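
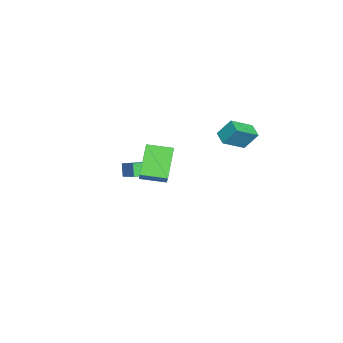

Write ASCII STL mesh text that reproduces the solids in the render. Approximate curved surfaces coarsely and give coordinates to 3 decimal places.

solid 
facet normal -0.700 -0.534 -0.473
outer loop
vertex -3.342 -4.237 -3.253
vertex -4.226 -2.906 -3.448
vertex -2.904 -4.069 -4.091
endloop
endfacet
facet normal 0.549 -0.827 0.121
outer loop
vertex -1.574 -3.054 -3.192
vertex -3.342 -4.237 -3.253
vertex -2.904 -4.069 -4.091
endloop
endfacet
facet normal -0.700 -0.534 -0.473
outer loop
vertex -2.904 -4.069 -4.091
vertex -4.226 -2.906 -3.448
vertex -3.788 -2.738 -4.286
endloop
endfacet
facet normal 0.456 0.175 -0.873
outer loop
vertex -3.788 -2.738 -4.286
vertex -1.574 -3.054 -3.192
vertex -2.904 -4.069 -4.091
endloop
endfacet
facet normal -0.456 -0.175 0.873
outer loop
vertex -3.342 -4.237 -3.253
vertex -2.896 -1.891 -2.549
vertex -4.226 -2.906 -3.448
endloop
endfacet
facet normal 0.549 -0.827 0.121
outer loop
vertex -2.012 -3.222 -2.354
vertex -3.342 -4.237 -3.253
vertex -1.574 -3.054 -3.192
endloop
endfacet
facet normal -0.456 -0.175 0.873
outer loop
vertex -2.012 -3.222 -2.354
vertex -2.896 -1.891 -2.549
vertex -3.342 -4.237 -3.253
endloop
endfacet
facet normal -0.549 0.827 -0.121
outer loop
vertex -4.226 -2.906 -3.448
vertex -2.896 -1.891 -2.549
vertex -3.788 -2.738 -4.286
endloop
endfacet
facet normal 0.456 0.175 -0.873
outer loop
vertex -2.458 -1.723 -3.387
vertex -1.574 -3.054 -3.192
vertex -3.788 -2.738 -4.286
endloop
endfacet
facet normal -0.549 0.827 -0.121
outer loop
vertex -3.788 -2.738 -4.286
vertex -2.896 -1.891 -2.549
vertex -2.458 -1.723 -3.387
endloop
endfacet
facet normal 0.700 0.534 0.473
outer loop
vertex -2.458 -1.723 -3.387
vertex -2.012 -3.222 -2.354
vertex -1.574 -3.054 -3.192
endloop
endfacet
facet normal 0.700 0.534 0.473
outer loop
vertex -2.896 -1.891 -2.549
vertex -2.012 -3.222 -2.354
vertex -2.458 -1.723 -3.387
endloop
endfacet
facet normal -0.794 -0.513 0.326
outer loop
vertex -2.082 2.454 1.859
vertex -3.088 3.498 1.051
vertex -2.022 1.665 0.766
endloop
endfacet
facet normal 0.606 -0.629 0.487
outer loop
vertex -1.252 2.162 0.449
vertex -2.082 2.454 1.859
vertex -2.022 1.665 0.766
endloop
endfacet
facet normal -0.794 -0.513 0.327
outer loop
vertex -2.022 1.665 0.766
vertex -3.088 3.498 1.051
vertex -3.029 2.709 -0.042
endloop
endfacet
facet normal 0.044 -0.585 -0.810
outer loop
vertex -3.029 2.709 -0.042
vertex -1.252 2.162 0.449
vertex -2.022 1.665 0.766
endloop
endfacet
facet normal -0.044 0.585 0.810
outer loop
vertex -2.082 2.454 1.859
vertex -2.318 3.995 0.734
vertex -3.088 3.498 1.051
endloop
endfacet
facet normal 0.606 -0.629 0.487
outer loop
vertex -1.311 2.951 1.542
vertex -2.082 2.454 1.859
vertex -1.252 2.162 0.449
endloop
endfacet
facet normal -0.044 0.585 0.810
outer loop
vertex -1.311 2.951 1.542
vertex -2.318 3.995 0.734
vertex -2.082 2.454 1.859
endloop
endfacet
facet normal -0.606 0.629 -0.487
outer loop
vertex -3.088 3.498 1.051
vertex -2.318 3.995 0.734
vertex -3.029 2.709 -0.042
endloop
endfacet
facet normal 0.044 -0.585 -0.810
outer loop
vertex -2.258 3.206 -0.359
vertex -1.252 2.162 0.449
vertex -3.029 2.709 -0.042
endloop
endfacet
facet normal -0.606 0.629 -0.487
outer loop
vertex -3.029 2.709 -0.042
vertex -2.318 3.995 0.734
vertex -2.258 3.206 -0.359
endloop
endfacet
facet normal 0.794 0.512 -0.327
outer loop
vertex -2.258 3.206 -0.359
vertex -1.311 2.951 1.542
vertex -1.252 2.162 0.449
endloop
endfacet
facet normal 0.794 0.513 -0.327
outer loop
vertex -2.318 3.995 0.734
vertex -1.311 2.951 1.542
vertex -2.258 3.206 -0.359
endloop
endfacet
facet normal -0.702 -0.006 0.712
outer loop
vertex 3.603 -1.023 2.652
vertex 3.364 0.441 2.429
vertex 2.735 -1.295 1.794
endloop
endfacet
facet normal 0.159 -0.976 0.148
outer loop
vertex 4.216 -1.281 0.291
vertex 3.603 -1.023 2.652
vertex 2.735 -1.295 1.794
endloop
endfacet
facet normal -0.702 -0.006 0.713
outer loop
vertex 2.735 -1.295 1.794
vertex 3.364 0.441 2.429
vertex 2.496 0.169 1.572
endloop
endfacet
facet normal -0.694 -0.217 -0.686
outer loop
vertex 2.496 0.169 1.572
vertex 4.216 -1.281 0.291
vertex 2.735 -1.295 1.794
endloop
endfacet
facet normal 0.694 0.218 0.686
outer loop
vertex 3.603 -1.023 2.652
vertex 4.845 0.455 0.926
vertex 3.364 0.441 2.429
endloop
endfacet
facet normal 0.160 -0.976 0.148
outer loop
vertex 5.084 -1.009 1.148
vertex 3.603 -1.023 2.652
vertex 4.216 -1.281 0.291
endloop
endfacet
facet normal 0.694 0.217 0.686
outer loop
vertex 5.084 -1.009 1.148
vertex 4.845 0.455 0.926
vertex 3.603 -1.023 2.652
endloop
endfacet
facet normal -0.160 0.976 -0.148
outer loop
vertex 3.364 0.441 2.429
vertex 4.845 0.455 0.926
vertex 2.496 0.169 1.572
endloop
endfacet
facet normal -0.694 -0.218 -0.686
outer loop
vertex 3.977 0.183 0.068
vertex 4.216 -1.281 0.291
vertex 2.496 0.169 1.572
endloop
endfacet
facet normal -0.160 0.976 -0.148
outer loop
vertex 2.496 0.169 1.572
vertex 4.845 0.455 0.926
vertex 3.977 0.183 0.068
endloop
endfacet
facet normal 0.702 0.006 -0.713
outer loop
vertex 3.977 0.183 0.068
vertex 5.084 -1.009 1.148
vertex 4.216 -1.281 0.291
endloop
endfacet
facet normal 0.702 0.007 -0.712
outer loop
vertex 4.845 0.455 0.926
vertex 5.084 -1.009 1.148
vertex 3.977 0.183 0.068
endloop
endfacet

endsolid


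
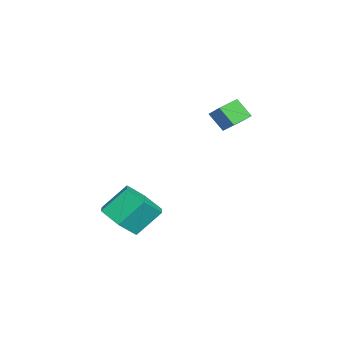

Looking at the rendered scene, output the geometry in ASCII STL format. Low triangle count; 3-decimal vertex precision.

solid 
facet normal 0.257 -0.638 -0.726
outer loop
vertex 2.52 -2.311 -3.936
vertex 1.928 -3.092 -3.459
vertex 1.47 -2.435 -4.199
endloop
endfacet
facet normal 0.071 0.761 -0.644
outer loop
vertex 2.52 -2.311 -3.936
vertex 1.47 -2.435 -4.199
vertex 2.124 -1.328 -2.818
endloop
endfacet
facet normal 0.071 0.761 -0.644
outer loop
vertex 2.124 -1.328 -2.818
vertex 1.47 -2.435 -4.199
vertex 1.074 -1.452 -3.081
endloop
endfacet
facet normal -0.257 0.639 0.725
outer loop
vertex 2.124 -1.328 -2.818
vertex 1.074 -1.452 -3.081
vertex 1.532 -2.108 -2.341
endloop
endfacet
facet normal 0.256 -0.639 -0.726
outer loop
vertex 1.47 -2.435 -4.199
vertex 1.928 -3.092 -3.459
vertex 0.878 -3.216 -3.721
endloop
endfacet
facet normal -0.800 0.281 -0.531
outer loop
vertex 1.47 -2.435 -4.199
vertex 0.878 -3.216 -3.721
vertex 1.074 -1.452 -3.081
endloop
endfacet
facet normal -0.799 0.282 -0.532
outer loop
vertex 1.074 -1.452 -3.081
vertex 0.878 -3.216 -3.721
vertex 0.481 -2.233 -2.604
endloop
endfacet
facet normal -0.257 0.638 0.725
outer loop
vertex 1.074 -1.452 -3.081
vertex 0.481 -2.233 -2.604
vertex 1.532 -2.108 -2.341
endloop
endfacet
facet normal 0.256 -0.638 -0.726
outer loop
vertex 0.878 -3.216 -3.721
vertex 1.928 -3.092 -3.459
vertex 1.336 -3.872 -2.982
endloop
endfacet
facet normal -0.870 -0.480 0.113
outer loop
vertex 0.878 -3.216 -3.721
vertex 1.336 -3.872 -2.982
vertex 0.481 -2.233 -2.604
endloop
endfacet
facet normal -0.870 -0.480 0.114
outer loop
vertex 0.481 -2.233 -2.604
vertex 1.336 -3.872 -2.982
vertex 0.94 -2.889 -1.864
endloop
endfacet
facet normal -0.257 0.638 0.725
outer loop
vertex 0.481 -2.233 -2.604
vertex 0.94 -2.889 -1.864
vertex 1.532 -2.108 -2.341
endloop
endfacet
facet normal 0.257 -0.639 -0.725
outer loop
vertex 1.336 -3.872 -2.982
vertex 1.928 -3.092 -3.459
vertex 2.386 -3.748 -2.719
endloop
endfacet
facet normal -0.071 -0.761 0.644
outer loop
vertex 1.336 -3.872 -2.982
vertex 2.386 -3.748 -2.719
vertex 0.94 -2.889 -1.864
endloop
endfacet
facet normal -0.071 -0.761 0.644
outer loop
vertex 0.94 -2.889 -1.864
vertex 2.386 -3.748 -2.719
vertex 1.99 -2.765 -1.601
endloop
endfacet
facet normal -0.257 0.638 0.726
outer loop
vertex 0.94 -2.889 -1.864
vertex 1.99 -2.765 -1.601
vertex 1.532 -2.108 -2.341
endloop
endfacet
facet normal 0.257 -0.638 -0.725
outer loop
vertex 2.386 -3.748 -2.719
vertex 1.928 -3.092 -3.459
vertex 2.979 -2.967 -3.196
endloop
endfacet
facet normal 0.799 -0.282 0.531
outer loop
vertex 2.386 -3.748 -2.719
vertex 2.979 -2.967 -3.196
vertex 1.99 -2.765 -1.601
endloop
endfacet
facet normal 0.799 -0.281 0.531
outer loop
vertex 1.99 -2.765 -1.601
vertex 2.979 -2.967 -3.196
vertex 2.582 -1.984 -2.079
endloop
endfacet
facet normal -0.256 0.639 0.726
outer loop
vertex 1.99 -2.765 -1.601
vertex 2.582 -1.984 -2.079
vertex 1.532 -2.108 -2.341
endloop
endfacet
facet normal 0.257 -0.638 -0.725
outer loop
vertex 2.979 -2.967 -3.196
vertex 1.928 -3.092 -3.459
vertex 2.52 -2.311 -3.936
endloop
endfacet
facet normal 0.870 0.480 -0.114
outer loop
vertex 2.979 -2.967 -3.196
vertex 2.52 -2.311 -3.936
vertex 2.582 -1.984 -2.079
endloop
endfacet
facet normal 0.870 0.480 -0.114
outer loop
vertex 2.582 -1.984 -2.079
vertex 2.52 -2.311 -3.936
vertex 2.124 -1.328 -2.818
endloop
endfacet
facet normal -0.256 0.638 0.726
outer loop
vertex 2.582 -1.984 -2.079
vertex 2.124 -1.328 -2.818
vertex 1.532 -2.108 -2.341
endloop
endfacet
facet normal -0.720 -0.414 -0.557
outer loop
vertex -0.851 0.273 1.622
vertex -1.467 0.948 1.916
vertex -0.571 0.887 0.804
endloop
endfacet
facet normal 0.642 -0.702 -0.307
outer loop
vertex 0.307 1.392 1.484
vertex -0.851 0.273 1.622
vertex -0.571 0.887 0.804
endloop
endfacet
facet normal -0.720 -0.414 -0.557
outer loop
vertex -0.571 0.887 0.804
vertex -1.467 0.948 1.916
vertex -1.187 1.561 1.099
endloop
endfacet
facet normal 0.264 0.579 -0.771
outer loop
vertex -1.187 1.561 1.099
vertex 0.307 1.392 1.484
vertex -0.571 0.887 0.804
endloop
endfacet
facet normal -0.265 -0.578 0.772
outer loop
vertex -0.851 0.273 1.622
vertex -0.589 1.453 2.596
vertex -1.467 0.948 1.916
endloop
endfacet
facet normal 0.642 -0.702 -0.307
outer loop
vertex 0.027 0.779 2.301
vertex -0.851 0.273 1.622
vertex 0.307 1.392 1.484
endloop
endfacet
facet normal -0.263 -0.579 0.772
outer loop
vertex 0.027 0.779 2.301
vertex -0.589 1.453 2.596
vertex -0.851 0.273 1.622
endloop
endfacet
facet normal -0.642 0.703 0.307
outer loop
vertex -1.467 0.948 1.916
vertex -0.589 1.453 2.596
vertex -1.187 1.561 1.099
endloop
endfacet
facet normal 0.264 0.578 -0.772
outer loop
vertex -0.309 2.067 1.778
vertex 0.307 1.392 1.484
vertex -1.187 1.561 1.099
endloop
endfacet
facet normal -0.642 0.702 0.307
outer loop
vertex -1.187 1.561 1.099
vertex -0.589 1.453 2.596
vertex -0.309 2.067 1.778
endloop
endfacet
facet normal 0.720 0.414 0.557
outer loop
vertex -0.309 2.067 1.778
vertex 0.027 0.779 2.301
vertex 0.307 1.392 1.484
endloop
endfacet
facet normal 0.720 0.414 0.557
outer loop
vertex -0.589 1.453 2.596
vertex 0.027 0.779 2.301
vertex -0.309 2.067 1.778
endloop
endfacet

endsolid


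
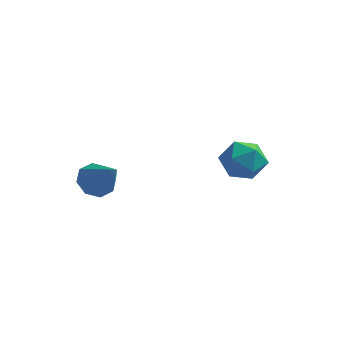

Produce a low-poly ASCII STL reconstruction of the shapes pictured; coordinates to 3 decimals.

solid 
facet normal -0.589 0.420 -0.690
outer loop
vertex -3.17 -0.895 -2.154
vertex -3.826 -1.531 -1.981
vertex -3.621 -0.689 -1.644
endloop
endfacet
facet normal 0.687 0.636 0.351
outer loop
vertex -3.17 -0.895 -2.154
vertex -3.621 -0.689 -1.644
vertex -2.594 -2.409 -0.539
endloop
endfacet
facet normal -0.589 0.420 -0.690
outer loop
vertex -3.621 -0.689 -1.644
vertex -3.826 -1.531 -1.981
vertex -4.192 -0.976 -1.331
endloop
endfacet
facet normal 0.138 0.592 0.794
outer loop
vertex -3.621 -0.689 -1.644
vertex -4.192 -0.976 -1.331
vertex -2.594 -2.409 -0.539
endloop
endfacet
facet normal -0.589 0.420 -0.690
outer loop
vertex -4.192 -0.976 -1.331
vertex -3.826 -1.531 -1.981
vertex -4.549 -1.589 -1.399
endloop
endfacet
facet normal -0.362 0.108 0.926
outer loop
vertex -4.192 -0.976 -1.331
vertex -4.549 -1.589 -1.399
vertex -2.594 -2.409 -0.539
endloop
endfacet
facet normal -0.589 0.420 -0.690
outer loop
vertex -4.549 -1.589 -1.399
vertex -3.826 -1.531 -1.981
vertex -4.482 -2.167 -1.808
endloop
endfacet
facet normal -0.518 -0.533 0.669
outer loop
vertex -4.549 -1.589 -1.399
vertex -4.482 -2.167 -1.808
vertex -2.594 -2.409 -0.539
endloop
endfacet
facet normal -0.589 0.420 -0.690
outer loop
vertex -4.482 -2.167 -1.808
vertex -3.826 -1.531 -1.981
vertex -4.031 -2.373 -2.319
endloop
endfacet
facet normal -0.239 -0.955 0.174
outer loop
vertex -4.482 -2.167 -1.808
vertex -4.031 -2.373 -2.319
vertex -2.594 -2.409 -0.539
endloop
endfacet
facet normal -0.589 0.420 -0.690
outer loop
vertex -4.031 -2.373 -2.319
vertex -3.826 -1.531 -1.981
vertex -3.459 -2.086 -2.632
endloop
endfacet
facet normal 0.310 -0.912 -0.269
outer loop
vertex -4.031 -2.373 -2.319
vertex -3.459 -2.086 -2.632
vertex -2.594 -2.409 -0.539
endloop
endfacet
facet normal -0.589 0.420 -0.690
outer loop
vertex -3.459 -2.086 -2.632
vertex -3.826 -1.531 -1.981
vertex -3.103 -1.473 -2.563
endloop
endfacet
facet normal 0.811 -0.426 -0.401
outer loop
vertex -3.459 -2.086 -2.632
vertex -3.103 -1.473 -2.563
vertex -2.594 -2.409 -0.539
endloop
endfacet
facet normal -0.589 0.420 -0.690
outer loop
vertex -3.103 -1.473 -2.563
vertex -3.826 -1.531 -1.981
vertex -3.17 -0.895 -2.154
endloop
endfacet
facet normal 0.966 0.214 -0.144
outer loop
vertex -3.103 -1.473 -2.563
vertex -3.17 -0.895 -2.154
vertex -2.594 -2.409 -0.539
endloop
endfacet
facet normal -0.840 0.328 0.432
outer loop
vertex 0.469 4.839 -3.088
vertex 0.043 3.73 -3.075
vertex 0.675 4.135 -2.154
endloop
endfacet
facet normal -0.283 0.735 0.616
outer loop
vertex 0.469 4.839 -3.088
vertex 0.675 4.135 -2.154
vertex 1.543 4.826 -2.579
endloop
endfacet
facet normal 0.003 1.000 0.018
outer loop
vertex 0.469 4.839 -3.088
vertex 1.543 4.826 -2.579
vertex 1.447 4.848 -3.763
endloop
endfacet
facet normal -0.376 0.757 -0.535
outer loop
vertex 0.469 4.839 -3.088
vertex 1.447 4.848 -3.763
vertex 0.52 4.171 -4.069
endloop
endfacet
facet normal -0.897 0.341 -0.279
outer loop
vertex 0.469 4.839 -3.088
vertex 0.52 4.171 -4.069
vertex 0.043 3.73 -3.075
endloop
endfacet
facet normal 0.203 0.315 0.927
outer loop
vertex 1.543 4.826 -2.579
vertex 0.675 4.135 -2.154
vertex 1.78 3.709 -2.251
endloop
endfacet
facet normal -0.698 -0.343 0.629
outer loop
vertex 0.675 4.135 -2.154
vertex 0.043 3.73 -3.075
vertex 0.853 3.032 -2.557
endloop
endfacet
facet normal -0.790 -0.321 -0.522
outer loop
vertex 0.043 3.73 -3.075
vertex 0.52 4.171 -4.069
vertex 0.757 3.054 -3.741
endloop
endfacet
facet normal 0.053 0.350 -0.935
outer loop
vertex 0.52 4.171 -4.069
vertex 1.447 4.848 -3.763
vertex 1.625 3.745 -4.166
endloop
endfacet
facet normal 0.667 0.744 -0.040
outer loop
vertex 1.447 4.848 -3.763
vertex 1.543 4.826 -2.579
vertex 2.257 4.15 -3.245
endloop
endfacet
facet normal 0.376 -0.757 0.535
outer loop
vertex 1.831 3.041 -3.232
vertex 1.78 3.709 -2.251
vertex 0.853 3.032 -2.557
endloop
endfacet
facet normal -0.003 -1.000 -0.018
outer loop
vertex 1.831 3.041 -3.232
vertex 0.853 3.032 -2.557
vertex 0.757 3.054 -3.741
endloop
endfacet
facet normal 0.283 -0.735 -0.616
outer loop
vertex 1.831 3.041 -3.232
vertex 0.757 3.054 -3.741
vertex 1.625 3.745 -4.166
endloop
endfacet
facet normal 0.840 -0.328 -0.432
outer loop
vertex 1.831 3.041 -3.232
vertex 1.625 3.745 -4.166
vertex 2.257 4.15 -3.245
endloop
endfacet
facet normal 0.897 -0.341 0.279
outer loop
vertex 1.831 3.041 -3.232
vertex 2.257 4.15 -3.245
vertex 1.78 3.709 -2.251
endloop
endfacet
facet normal -0.053 -0.350 0.935
outer loop
vertex 0.853 3.032 -2.557
vertex 1.78 3.709 -2.251
vertex 0.675 4.135 -2.154
endloop
endfacet
facet normal -0.667 -0.744 0.040
outer loop
vertex 0.757 3.054 -3.741
vertex 0.853 3.032 -2.557
vertex 0.043 3.73 -3.075
endloop
endfacet
facet normal -0.203 -0.315 -0.927
outer loop
vertex 1.625 3.745 -4.166
vertex 0.757 3.054 -3.741
vertex 0.52 4.171 -4.069
endloop
endfacet
facet normal 0.698 0.343 -0.629
outer loop
vertex 2.257 4.15 -3.245
vertex 1.625 3.745 -4.166
vertex 1.447 4.848 -3.763
endloop
endfacet
facet normal 0.790 0.321 0.522
outer loop
vertex 1.78 3.709 -2.251
vertex 2.257 4.15 -3.245
vertex 1.543 4.826 -2.579
endloop
endfacet

endsolid


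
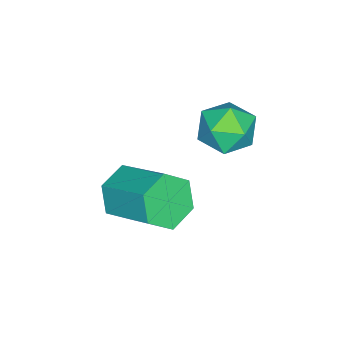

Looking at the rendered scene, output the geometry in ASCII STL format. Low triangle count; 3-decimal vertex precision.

solid 
facet normal -0.300 -0.825 -0.478
outer loop
vertex 2.676 -4.373 -1.112
vertex 2.265 -4.708 -0.275
vertex 1.734 -4.153 -0.9
endloop
endfacet
facet normal -0.070 0.519 -0.852
outer loop
vertex 2.676 -4.373 -1.112
vertex 1.734 -4.153 -0.9
vertex 3.285 -2.697 -0.141
endloop
endfacet
facet normal -0.070 0.519 -0.852
outer loop
vertex 3.285 -2.697 -0.141
vertex 1.734 -4.153 -0.9
vertex 2.343 -2.477 0.071
endloop
endfacet
facet normal 0.300 0.825 0.478
outer loop
vertex 3.285 -2.697 -0.141
vertex 2.343 -2.477 0.071
vertex 2.875 -3.032 0.695
endloop
endfacet
facet normal -0.301 -0.826 -0.478
outer loop
vertex 1.734 -4.153 -0.9
vertex 2.265 -4.708 -0.275
vertex 1.324 -4.488 -0.063
endloop
endfacet
facet normal -0.859 0.451 -0.240
outer loop
vertex 1.734 -4.153 -0.9
vertex 1.324 -4.488 -0.063
vertex 2.343 -2.477 0.071
endloop
endfacet
facet normal -0.859 0.451 -0.240
outer loop
vertex 2.343 -2.477 0.071
vertex 1.324 -4.488 -0.063
vertex 1.933 -2.813 0.907
endloop
endfacet
facet normal 0.300 0.825 0.479
outer loop
vertex 2.343 -2.477 0.071
vertex 1.933 -2.813 0.907
vertex 2.875 -3.032 0.695
endloop
endfacet
facet normal -0.301 -0.825 -0.478
outer loop
vertex 1.324 -4.488 -0.063
vertex 2.265 -4.708 -0.275
vertex 1.855 -5.043 0.561
endloop
endfacet
facet normal -0.789 -0.067 0.611
outer loop
vertex 1.324 -4.488 -0.063
vertex 1.855 -5.043 0.561
vertex 1.933 -2.813 0.907
endloop
endfacet
facet normal -0.789 -0.067 0.611
outer loop
vertex 1.933 -2.813 0.907
vertex 1.855 -5.043 0.561
vertex 2.464 -3.367 1.532
endloop
endfacet
facet normal 0.300 0.826 0.478
outer loop
vertex 1.933 -2.813 0.907
vertex 2.464 -3.367 1.532
vertex 2.875 -3.032 0.695
endloop
endfacet
facet normal -0.300 -0.825 -0.478
outer loop
vertex 1.855 -5.043 0.561
vertex 2.265 -4.708 -0.275
vertex 2.797 -5.263 0.349
endloop
endfacet
facet normal 0.070 -0.519 0.852
outer loop
vertex 1.855 -5.043 0.561
vertex 2.797 -5.263 0.349
vertex 2.464 -3.367 1.532
endloop
endfacet
facet normal 0.070 -0.519 0.852
outer loop
vertex 2.464 -3.367 1.532
vertex 2.797 -5.263 0.349
vertex 3.406 -3.587 1.32
endloop
endfacet
facet normal 0.300 0.825 0.478
outer loop
vertex 2.464 -3.367 1.532
vertex 3.406 -3.587 1.32
vertex 2.875 -3.032 0.695
endloop
endfacet
facet normal -0.300 -0.825 -0.479
outer loop
vertex 2.797 -5.263 0.349
vertex 2.265 -4.708 -0.275
vertex 3.207 -4.927 -0.487
endloop
endfacet
facet normal 0.859 -0.451 0.240
outer loop
vertex 2.797 -5.263 0.349
vertex 3.207 -4.927 -0.487
vertex 3.406 -3.587 1.32
endloop
endfacet
facet normal 0.859 -0.452 0.240
outer loop
vertex 3.406 -3.587 1.32
vertex 3.207 -4.927 -0.487
vertex 3.816 -3.252 0.483
endloop
endfacet
facet normal 0.301 0.826 0.478
outer loop
vertex 3.406 -3.587 1.32
vertex 3.816 -3.252 0.483
vertex 2.875 -3.032 0.695
endloop
endfacet
facet normal -0.300 -0.826 -0.478
outer loop
vertex 3.207 -4.927 -0.487
vertex 2.265 -4.708 -0.275
vertex 2.676 -4.373 -1.112
endloop
endfacet
facet normal 0.789 0.067 -0.611
outer loop
vertex 3.207 -4.927 -0.487
vertex 2.676 -4.373 -1.112
vertex 3.816 -3.252 0.483
endloop
endfacet
facet normal 0.789 0.067 -0.611
outer loop
vertex 3.816 -3.252 0.483
vertex 2.676 -4.373 -1.112
vertex 3.285 -2.697 -0.141
endloop
endfacet
facet normal 0.301 0.825 0.478
outer loop
vertex 3.816 -3.252 0.483
vertex 3.285 -2.697 -0.141
vertex 2.875 -3.032 0.695
endloop
endfacet
facet normal -0.111 0.662 0.742
outer loop
vertex -0.919 -1.914 1.77
vertex -0.421 -2.54 2.403
vertex 0.094 -1.846 1.861
endloop
endfacet
facet normal -0.076 0.991 0.109
outer loop
vertex -0.919 -1.914 1.77
vertex 0.094 -1.846 1.861
vertex -0.341 -1.778 0.941
endloop
endfacet
facet normal -0.604 0.738 -0.300
outer loop
vertex -0.919 -1.914 1.77
vertex -0.341 -1.778 0.941
vertex -1.125 -2.43 0.915
endloop
endfacet
facet normal -0.964 0.254 0.079
outer loop
vertex -0.919 -1.914 1.77
vertex -1.125 -2.43 0.915
vertex -1.175 -2.9 1.818
endloop
endfacet
facet normal -0.659 0.206 0.723
outer loop
vertex -0.919 -1.914 1.77
vertex -1.175 -2.9 1.818
vertex -0.421 -2.54 2.403
endloop
endfacet
facet normal 0.544 0.815 -0.197
outer loop
vertex -0.341 -1.778 0.941
vertex 0.094 -1.846 1.861
vertex 0.515 -2.32 1.062
endloop
endfacet
facet normal 0.488 0.283 0.826
outer loop
vertex 0.094 -1.846 1.861
vertex -0.421 -2.54 2.403
vertex 0.465 -2.79 1.965
endloop
endfacet
facet normal -0.400 -0.455 0.796
outer loop
vertex -0.421 -2.54 2.403
vertex -1.175 -2.9 1.818
vertex -0.319 -3.442 1.939
endloop
endfacet
facet normal -0.893 -0.378 -0.246
outer loop
vertex -1.175 -2.9 1.818
vertex -1.125 -2.43 0.915
vertex -0.754 -3.374 1.019
endloop
endfacet
facet normal -0.310 0.407 -0.859
outer loop
vertex -1.125 -2.43 0.915
vertex -0.341 -1.778 0.941
vertex -0.239 -2.68 0.477
endloop
endfacet
facet normal 0.964 -0.254 -0.079
outer loop
vertex 0.259 -3.306 1.11
vertex 0.515 -2.32 1.062
vertex 0.465 -2.79 1.965
endloop
endfacet
facet normal 0.604 -0.738 0.300
outer loop
vertex 0.259 -3.306 1.11
vertex 0.465 -2.79 1.965
vertex -0.319 -3.442 1.939
endloop
endfacet
facet normal 0.076 -0.991 -0.109
outer loop
vertex 0.259 -3.306 1.11
vertex -0.319 -3.442 1.939
vertex -0.754 -3.374 1.019
endloop
endfacet
facet normal 0.111 -0.662 -0.742
outer loop
vertex 0.259 -3.306 1.11
vertex -0.754 -3.374 1.019
vertex -0.239 -2.68 0.477
endloop
endfacet
facet normal 0.659 -0.206 -0.723
outer loop
vertex 0.259 -3.306 1.11
vertex -0.239 -2.68 0.477
vertex 0.515 -2.32 1.062
endloop
endfacet
facet normal 0.893 0.378 0.246
outer loop
vertex 0.465 -2.79 1.965
vertex 0.515 -2.32 1.062
vertex 0.094 -1.846 1.861
endloop
endfacet
facet normal 0.310 -0.407 0.859
outer loop
vertex -0.319 -3.442 1.939
vertex 0.465 -2.79 1.965
vertex -0.421 -2.54 2.403
endloop
endfacet
facet normal -0.544 -0.815 0.197
outer loop
vertex -0.754 -3.374 1.019
vertex -0.319 -3.442 1.939
vertex -1.175 -2.9 1.818
endloop
endfacet
facet normal -0.488 -0.283 -0.826
outer loop
vertex -0.239 -2.68 0.477
vertex -0.754 -3.374 1.019
vertex -1.125 -2.43 0.915
endloop
endfacet
facet normal 0.400 0.455 -0.796
outer loop
vertex 0.515 -2.32 1.062
vertex -0.239 -2.68 0.477
vertex -0.341 -1.778 0.941
endloop
endfacet

endsolid


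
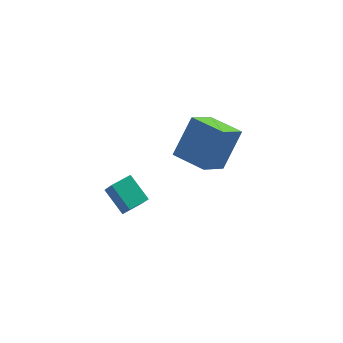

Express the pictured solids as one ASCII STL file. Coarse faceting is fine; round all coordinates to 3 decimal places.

solid 
facet normal -0.462 -0.429 -0.776
outer loop
vertex 0.891 2.133 1.518
vertex -0.269 3.349 1.536
vertex 1.949 3.161 0.319
endloop
endfacet
facet normal 0.690 -0.723 -0.011
outer loop
vertex 2.929 4.071 1.964
vertex 0.891 2.133 1.518
vertex 1.949 3.161 0.319
endloop
endfacet
facet normal -0.462 -0.430 -0.776
outer loop
vertex 1.949 3.161 0.319
vertex -0.269 3.349 1.536
vertex 0.789 4.376 0.337
endloop
endfacet
facet normal 0.557 0.541 -0.631
outer loop
vertex 0.789 4.376 0.337
vertex 2.929 4.071 1.964
vertex 1.949 3.161 0.319
endloop
endfacet
facet normal -0.557 -0.541 0.631
outer loop
vertex 0.891 2.133 1.518
vertex 0.711 4.259 3.181
vertex -0.269 3.349 1.536
endloop
endfacet
facet normal 0.690 -0.723 -0.011
outer loop
vertex 1.871 3.044 3.163
vertex 0.891 2.133 1.518
vertex 2.929 4.071 1.964
endloop
endfacet
facet normal -0.556 -0.541 0.631
outer loop
vertex 1.871 3.044 3.163
vertex 0.711 4.259 3.181
vertex 0.891 2.133 1.518
endloop
endfacet
facet normal -0.690 0.724 0.011
outer loop
vertex -0.269 3.349 1.536
vertex 0.711 4.259 3.181
vertex 0.789 4.376 0.337
endloop
endfacet
facet normal 0.557 0.540 -0.631
outer loop
vertex 1.769 5.287 1.982
vertex 2.929 4.071 1.964
vertex 0.789 4.376 0.337
endloop
endfacet
facet normal -0.690 0.723 0.011
outer loop
vertex 0.789 4.376 0.337
vertex 0.711 4.259 3.181
vertex 1.769 5.287 1.982
endloop
endfacet
facet normal 0.462 0.429 0.776
outer loop
vertex 1.769 5.287 1.982
vertex 1.871 3.044 3.163
vertex 2.929 4.071 1.964
endloop
endfacet
facet normal 0.462 0.430 0.776
outer loop
vertex 0.711 4.259 3.181
vertex 1.871 3.044 3.163
vertex 1.769 5.287 1.982
endloop
endfacet
facet normal -0.867 -0.497 -0.049
outer loop
vertex -2.856 -1.869 3.65
vertex -3.458 -0.892 4.398
vertex -3.092 -1.375 2.814
endloop
endfacet
facet normal 0.440 -0.713 -0.546
outer loop
vertex -2.242 -0.888 2.862
vertex -2.856 -1.869 3.65
vertex -3.092 -1.375 2.814
endloop
endfacet
facet normal -0.867 -0.496 -0.049
outer loop
vertex -3.092 -1.375 2.814
vertex -3.458 -0.892 4.398
vertex -3.694 -0.397 3.562
endloop
endfacet
facet normal -0.236 0.494 -0.837
outer loop
vertex -3.694 -0.397 3.562
vertex -2.242 -0.888 2.862
vertex -3.092 -1.375 2.814
endloop
endfacet
facet normal 0.236 -0.495 0.836
outer loop
vertex -2.856 -1.869 3.65
vertex -2.608 -0.405 4.446
vertex -3.458 -0.892 4.398
endloop
endfacet
facet normal 0.439 -0.713 -0.546
outer loop
vertex -2.006 -1.383 3.698
vertex -2.856 -1.869 3.65
vertex -2.242 -0.888 2.862
endloop
endfacet
facet normal 0.236 -0.495 0.836
outer loop
vertex -2.006 -1.383 3.698
vertex -2.608 -0.405 4.446
vertex -2.856 -1.869 3.65
endloop
endfacet
facet normal -0.439 0.713 0.546
outer loop
vertex -3.458 -0.892 4.398
vertex -2.608 -0.405 4.446
vertex -3.694 -0.397 3.562
endloop
endfacet
facet normal -0.236 0.495 -0.836
outer loop
vertex -2.844 0.089 3.61
vertex -2.242 -0.888 2.862
vertex -3.694 -0.397 3.562
endloop
endfacet
facet normal -0.439 0.714 0.546
outer loop
vertex -3.694 -0.397 3.562
vertex -2.608 -0.405 4.446
vertex -2.844 0.089 3.61
endloop
endfacet
facet normal 0.867 0.496 0.049
outer loop
vertex -2.844 0.089 3.61
vertex -2.006 -1.383 3.698
vertex -2.242 -0.888 2.862
endloop
endfacet
facet normal 0.867 0.496 0.049
outer loop
vertex -2.608 -0.405 4.446
vertex -2.006 -1.383 3.698
vertex -2.844 0.089 3.61
endloop
endfacet

endsolid


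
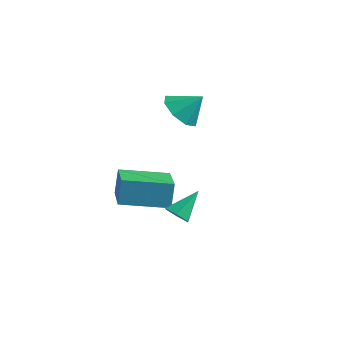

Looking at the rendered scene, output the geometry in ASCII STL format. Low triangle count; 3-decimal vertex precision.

solid 
facet normal -0.610 0.719 -0.332
outer loop
vertex -3.66 1.079 -2.543
vertex -2.152 2.239 -2.803
vertex -3.547 0.701 -3.57
endloop
endfacet
facet normal -0.785 -0.604 0.136
outer loop
vertex -2.308 -0.759 -2.897
vertex -3.66 1.079 -2.543
vertex -3.547 0.701 -3.57
endloop
endfacet
facet normal -0.610 0.719 -0.332
outer loop
vertex -3.547 0.701 -3.57
vertex -2.152 2.239 -2.803
vertex -2.039 1.861 -3.83
endloop
endfacet
facet normal 0.103 -0.343 -0.934
outer loop
vertex -2.039 1.861 -3.83
vertex -2.308 -0.759 -2.897
vertex -3.547 0.701 -3.57
endloop
endfacet
facet normal -0.103 0.343 0.934
outer loop
vertex -3.66 1.079 -2.543
vertex -0.913 0.779 -2.13
vertex -2.152 2.239 -2.803
endloop
endfacet
facet normal -0.785 -0.604 0.136
outer loop
vertex -2.421 -0.381 -1.87
vertex -3.66 1.079 -2.543
vertex -2.308 -0.759 -2.897
endloop
endfacet
facet normal -0.103 0.343 0.934
outer loop
vertex -2.421 -0.381 -1.87
vertex -0.913 0.779 -2.13
vertex -3.66 1.079 -2.543
endloop
endfacet
facet normal 0.785 0.604 -0.136
outer loop
vertex -2.152 2.239 -2.803
vertex -0.913 0.779 -2.13
vertex -2.039 1.861 -3.83
endloop
endfacet
facet normal 0.103 -0.343 -0.934
outer loop
vertex -0.8 0.401 -3.157
vertex -2.308 -0.759 -2.897
vertex -2.039 1.861 -3.83
endloop
endfacet
facet normal 0.785 0.604 -0.136
outer loop
vertex -2.039 1.861 -3.83
vertex -0.913 0.779 -2.13
vertex -0.8 0.401 -3.157
endloop
endfacet
facet normal 0.610 -0.719 0.332
outer loop
vertex -0.8 0.401 -3.157
vertex -2.421 -0.381 -1.87
vertex -2.308 -0.759 -2.897
endloop
endfacet
facet normal 0.610 -0.719 0.332
outer loop
vertex -0.913 0.779 -2.13
vertex -2.421 -0.381 -1.87
vertex -0.8 0.401 -3.157
endloop
endfacet
facet normal -0.602 -0.393 -0.695
outer loop
vertex -1.918 2.934 -0.453
vertex -2.566 3.513 -0.219
vertex -1.888 3.522 -0.811
endloop
endfacet
facet normal 0.999 -0.048 0.005
outer loop
vertex -1.918 2.934 -0.453
vertex -1.888 3.522 -0.811
vertex -1.874 3.967 0.579
endloop
endfacet
facet normal -0.601 -0.395 -0.695
outer loop
vertex -1.888 3.522 -0.811
vertex -2.566 3.513 -0.219
vertex -2.256 4.104 -0.823
endloop
endfacet
facet normal 0.834 0.523 -0.176
outer loop
vertex -1.888 3.522 -0.811
vertex -2.256 4.104 -0.823
vertex -1.874 3.967 0.579
endloop
endfacet
facet normal -0.602 -0.394 -0.695
outer loop
vertex -2.256 4.104 -0.823
vertex -2.566 3.513 -0.219
vertex -2.805 4.341 -0.482
endloop
endfacet
facet normal 0.388 0.921 -0.016
outer loop
vertex -2.256 4.104 -0.823
vertex -2.805 4.341 -0.482
vertex -1.874 3.967 0.579
endloop
endfacet
facet normal -0.602 -0.394 -0.694
outer loop
vertex -2.805 4.341 -0.482
vertex -2.566 3.513 -0.219
vertex -3.214 4.092 0.014
endloop
endfacet
facet normal -0.080 0.916 0.393
outer loop
vertex -2.805 4.341 -0.482
vertex -3.214 4.092 0.014
vertex -1.874 3.967 0.579
endloop
endfacet
facet normal -0.601 -0.393 -0.695
outer loop
vertex -3.214 4.092 0.014
vertex -2.566 3.513 -0.219
vertex -3.244 3.505 0.372
endloop
endfacet
facet normal -0.294 0.509 0.809
outer loop
vertex -3.214 4.092 0.014
vertex -3.244 3.505 0.372
vertex -1.874 3.967 0.579
endloop
endfacet
facet normal -0.601 -0.394 -0.695
outer loop
vertex -3.244 3.505 0.372
vertex -2.566 3.513 -0.219
vertex -2.876 2.923 0.384
endloop
endfacet
facet normal -0.129 -0.061 0.990
outer loop
vertex -3.244 3.505 0.372
vertex -2.876 2.923 0.384
vertex -1.874 3.967 0.579
endloop
endfacet
facet normal -0.602 -0.394 -0.695
outer loop
vertex -2.876 2.923 0.384
vertex -2.566 3.513 -0.219
vertex -2.327 2.686 0.043
endloop
endfacet
facet normal 0.317 -0.459 0.830
outer loop
vertex -2.876 2.923 0.384
vertex -2.327 2.686 0.043
vertex -1.874 3.967 0.579
endloop
endfacet
facet normal -0.603 -0.394 -0.694
outer loop
vertex -2.327 2.686 0.043
vertex -2.566 3.513 -0.219
vertex -1.918 2.934 -0.453
endloop
endfacet
facet normal 0.785 -0.454 0.421
outer loop
vertex -2.327 2.686 0.043
vertex -1.918 2.934 -0.453
vertex -1.874 3.967 0.579
endloop
endfacet
facet normal -0.192 -0.750 -0.633
outer loop
vertex 0.959 -1.091 -2.352
vertex 0.657 -1.34 -1.965
vertex 0.421 -0.986 -2.313
endloop
endfacet
facet normal 0.131 0.855 -0.502
outer loop
vertex 0.959 -1.091 -2.352
vertex 0.421 -0.986 -2.313
vertex 0.903 -0.38 -1.155
endloop
endfacet
facet normal -0.191 -0.750 -0.633
outer loop
vertex 0.421 -0.986 -2.313
vertex 0.657 -1.34 -1.965
vertex 0.119 -1.235 -1.927
endloop
endfacet
facet normal -0.696 0.714 -0.084
outer loop
vertex 0.421 -0.986 -2.313
vertex 0.119 -1.235 -1.927
vertex 0.903 -0.38 -1.155
endloop
endfacet
facet normal -0.191 -0.750 -0.633
outer loop
vertex 0.119 -1.235 -1.927
vertex 0.657 -1.34 -1.965
vertex 0.356 -1.589 -1.579
endloop
endfacet
facet normal -0.760 0.120 0.639
outer loop
vertex 0.119 -1.235 -1.927
vertex 0.356 -1.589 -1.579
vertex 0.903 -0.38 -1.155
endloop
endfacet
facet normal -0.191 -0.750 -0.633
outer loop
vertex 0.356 -1.589 -1.579
vertex 0.657 -1.34 -1.965
vertex 0.894 -1.694 -1.617
endloop
endfacet
facet normal 0.002 -0.332 0.943
outer loop
vertex 0.356 -1.589 -1.579
vertex 0.894 -1.694 -1.617
vertex 0.903 -0.38 -1.155
endloop
endfacet
facet normal -0.192 -0.750 -0.633
outer loop
vertex 0.894 -1.694 -1.617
vertex 0.657 -1.34 -1.965
vertex 1.196 -1.445 -2.004
endloop
endfacet
facet normal 0.830 -0.190 0.525
outer loop
vertex 0.894 -1.694 -1.617
vertex 1.196 -1.445 -2.004
vertex 0.903 -0.38 -1.155
endloop
endfacet
facet normal -0.192 -0.750 -0.633
outer loop
vertex 1.196 -1.445 -2.004
vertex 0.657 -1.34 -1.965
vertex 0.959 -1.091 -2.352
endloop
endfacet
facet normal 0.893 0.404 -0.198
outer loop
vertex 1.196 -1.445 -2.004
vertex 0.959 -1.091 -2.352
vertex 0.903 -0.38 -1.155
endloop
endfacet

endsolid


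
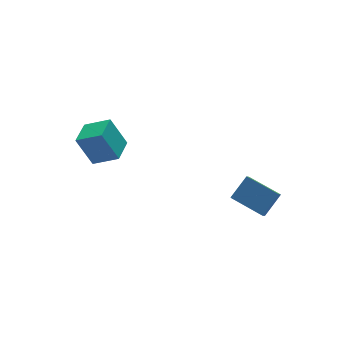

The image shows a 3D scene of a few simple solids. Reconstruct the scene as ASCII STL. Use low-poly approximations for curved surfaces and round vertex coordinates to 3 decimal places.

solid 
facet normal -0.486 0.832 0.268
outer loop
vertex 2.761 -2.041 -1.518
vertex 3.876 -1.71 -0.524
vertex 3.147 -1.632 -2.087
endloop
endfacet
facet normal -0.729 -0.216 -0.650
outer loop
vertex 4.104 -3.27 -2.616
vertex 2.761 -2.041 -1.518
vertex 3.147 -1.632 -2.087
endloop
endfacet
facet normal -0.486 0.832 0.268
outer loop
vertex 3.147 -1.632 -2.087
vertex 3.876 -1.71 -0.524
vertex 4.262 -1.301 -1.093
endloop
endfacet
facet normal 0.482 0.511 -0.711
outer loop
vertex 4.262 -1.301 -1.093
vertex 4.104 -3.27 -2.616
vertex 3.147 -1.632 -2.087
endloop
endfacet
facet normal -0.482 -0.511 0.711
outer loop
vertex 2.761 -2.041 -1.518
vertex 4.833 -3.348 -1.053
vertex 3.876 -1.71 -0.524
endloop
endfacet
facet normal -0.729 -0.216 -0.650
outer loop
vertex 3.718 -3.679 -2.047
vertex 2.761 -2.041 -1.518
vertex 4.104 -3.27 -2.616
endloop
endfacet
facet normal -0.482 -0.511 0.711
outer loop
vertex 3.718 -3.679 -2.047
vertex 4.833 -3.348 -1.053
vertex 2.761 -2.041 -1.518
endloop
endfacet
facet normal 0.729 0.216 0.650
outer loop
vertex 3.876 -1.71 -0.524
vertex 4.833 -3.348 -1.053
vertex 4.262 -1.301 -1.093
endloop
endfacet
facet normal 0.482 0.511 -0.711
outer loop
vertex 5.219 -2.939 -1.622
vertex 4.104 -3.27 -2.616
vertex 4.262 -1.301 -1.093
endloop
endfacet
facet normal 0.729 0.216 0.650
outer loop
vertex 4.262 -1.301 -1.093
vertex 4.833 -3.348 -1.053
vertex 5.219 -2.939 -1.622
endloop
endfacet
facet normal 0.486 -0.832 -0.268
outer loop
vertex 5.219 -2.939 -1.622
vertex 3.718 -3.679 -2.047
vertex 4.104 -3.27 -2.616
endloop
endfacet
facet normal 0.486 -0.832 -0.268
outer loop
vertex 4.833 -3.348 -1.053
vertex 3.718 -3.679 -2.047
vertex 5.219 -2.939 -1.622
endloop
endfacet
facet normal -0.680 -0.733 0.034
outer loop
vertex -2.088 2.913 1.716
vertex -3.147 3.86 0.957
vertex -1.46 2.252 0.015
endloop
endfacet
facet normal 0.657 -0.588 0.471
outer loop
vertex -0.413 3.38 -0.037
vertex -2.088 2.913 1.716
vertex -1.46 2.252 0.015
endloop
endfacet
facet normal -0.679 -0.733 0.034
outer loop
vertex -1.46 2.252 0.015
vertex -3.147 3.86 0.957
vertex -2.519 3.198 -0.744
endloop
endfacet
facet normal 0.325 -0.343 -0.881
outer loop
vertex -2.519 3.198 -0.744
vertex -0.413 3.38 -0.037
vertex -1.46 2.252 0.015
endloop
endfacet
facet normal -0.325 0.343 0.881
outer loop
vertex -2.088 2.913 1.716
vertex -2.1 4.988 0.905
vertex -3.147 3.86 0.957
endloop
endfacet
facet normal 0.657 -0.588 0.471
outer loop
vertex -1.041 4.042 1.664
vertex -2.088 2.913 1.716
vertex -0.413 3.38 -0.037
endloop
endfacet
facet normal -0.326 0.343 0.881
outer loop
vertex -1.041 4.042 1.664
vertex -2.1 4.988 0.905
vertex -2.088 2.913 1.716
endloop
endfacet
facet normal -0.657 0.588 -0.471
outer loop
vertex -3.147 3.86 0.957
vertex -2.1 4.988 0.905
vertex -2.519 3.198 -0.744
endloop
endfacet
facet normal 0.325 -0.342 -0.881
outer loop
vertex -1.472 4.327 -0.796
vertex -0.413 3.38 -0.037
vertex -2.519 3.198 -0.744
endloop
endfacet
facet normal -0.657 0.588 -0.471
outer loop
vertex -2.519 3.198 -0.744
vertex -2.1 4.988 0.905
vertex -1.472 4.327 -0.796
endloop
endfacet
facet normal 0.680 0.733 -0.034
outer loop
vertex -1.472 4.327 -0.796
vertex -1.041 4.042 1.664
vertex -0.413 3.38 -0.037
endloop
endfacet
facet normal 0.679 0.733 -0.034
outer loop
vertex -2.1 4.988 0.905
vertex -1.041 4.042 1.664
vertex -1.472 4.327 -0.796
endloop
endfacet

endsolid


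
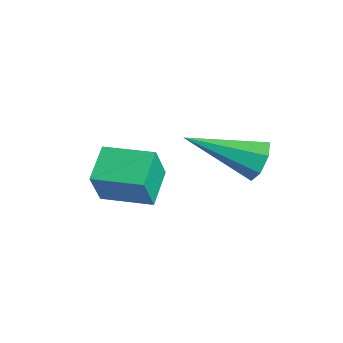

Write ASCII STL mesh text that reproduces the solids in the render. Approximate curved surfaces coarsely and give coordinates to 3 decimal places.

solid 
facet normal -0.651 -0.755 -0.083
outer loop
vertex 0.337 -3.362 -2.288
vertex -0.504 -2.687 -1.834
vertex 0.033 -2.975 -3.427
endloop
endfacet
facet normal 0.718 -0.577 -0.388
outer loop
vertex 0.984 -1.873 -3.306
vertex 0.337 -3.362 -2.288
vertex 0.033 -2.975 -3.427
endloop
endfacet
facet normal -0.651 -0.754 -0.083
outer loop
vertex 0.033 -2.975 -3.427
vertex -0.504 -2.687 -1.834
vertex -0.807 -2.3 -2.973
endloop
endfacet
facet normal -0.245 0.312 -0.918
outer loop
vertex -0.807 -2.3 -2.973
vertex 0.984 -1.873 -3.306
vertex 0.033 -2.975 -3.427
endloop
endfacet
facet normal 0.245 -0.312 0.918
outer loop
vertex 0.337 -3.362 -2.288
vertex 0.447 -1.585 -1.713
vertex -0.504 -2.687 -1.834
endloop
endfacet
facet normal 0.719 -0.577 -0.387
outer loop
vertex 1.287 -2.26 -2.167
vertex 0.337 -3.362 -2.288
vertex 0.984 -1.873 -3.306
endloop
endfacet
facet normal 0.245 -0.312 0.918
outer loop
vertex 1.287 -2.26 -2.167
vertex 0.447 -1.585 -1.713
vertex 0.337 -3.362 -2.288
endloop
endfacet
facet normal -0.719 0.578 0.387
outer loop
vertex -0.504 -2.687 -1.834
vertex 0.447 -1.585 -1.713
vertex -0.807 -2.3 -2.973
endloop
endfacet
facet normal -0.245 0.312 -0.918
outer loop
vertex 0.143 -1.198 -2.852
vertex 0.984 -1.873 -3.306
vertex -0.807 -2.3 -2.973
endloop
endfacet
facet normal -0.719 0.577 0.388
outer loop
vertex -0.807 -2.3 -2.973
vertex 0.447 -1.585 -1.713
vertex 0.143 -1.198 -2.852
endloop
endfacet
facet normal 0.651 0.755 0.083
outer loop
vertex 0.143 -1.198 -2.852
vertex 1.287 -2.26 -2.167
vertex 0.984 -1.873 -3.306
endloop
endfacet
facet normal 0.651 0.755 0.083
outer loop
vertex 0.447 -1.585 -1.713
vertex 1.287 -2.26 -2.167
vertex 0.143 -1.198 -2.852
endloop
endfacet
facet normal 0.373 0.832 -0.410
outer loop
vertex 2.358 0.201 -1.975
vertex 2.051 0.559 -1.528
vertex 2.648 0.304 -1.502
endloop
endfacet
facet normal 0.643 -0.729 -0.235
outer loop
vertex 2.358 0.201 -1.975
vertex 2.648 0.304 -1.502
vertex 1.269 -1.179 -0.672
endloop
endfacet
facet normal 0.373 0.832 -0.410
outer loop
vertex 2.648 0.304 -1.502
vertex 2.051 0.559 -1.528
vertex 2.488 0.599 -1.049
endloop
endfacet
facet normal 0.749 -0.402 0.526
outer loop
vertex 2.648 0.304 -1.502
vertex 2.488 0.599 -1.049
vertex 1.269 -1.179 -0.672
endloop
endfacet
facet normal 0.374 0.832 -0.410
outer loop
vertex 2.488 0.599 -1.049
vertex 2.051 0.559 -1.528
vertex 1.999 0.864 -0.957
endloop
endfacet
facet normal 0.215 0.059 0.975
outer loop
vertex 2.488 0.599 -1.049
vertex 1.999 0.864 -0.957
vertex 1.269 -1.179 -0.672
endloop
endfacet
facet normal 0.375 0.832 -0.410
outer loop
vertex 1.999 0.864 -0.957
vertex 2.051 0.559 -1.528
vertex 1.549 0.9 -1.295
endloop
endfacet
facet normal -0.556 0.306 0.773
outer loop
vertex 1.999 0.864 -0.957
vertex 1.549 0.9 -1.295
vertex 1.269 -1.179 -0.672
endloop
endfacet
facet normal 0.375 0.832 -0.410
outer loop
vertex 1.549 0.9 -1.295
vertex 2.051 0.559 -1.528
vertex 1.477 0.679 -1.809
endloop
endfacet
facet normal -0.985 0.154 0.072
outer loop
vertex 1.549 0.9 -1.295
vertex 1.477 0.679 -1.809
vertex 1.269 -1.179 -0.672
endloop
endfacet
facet normal 0.374 0.832 -0.409
outer loop
vertex 1.477 0.679 -1.809
vertex 2.051 0.559 -1.528
vertex 1.837 0.368 -2.112
endloop
endfacet
facet normal -0.749 -0.283 -0.599
outer loop
vertex 1.477 0.679 -1.809
vertex 1.837 0.368 -2.112
vertex 1.269 -1.179 -0.672
endloop
endfacet
facet normal 0.374 0.832 -0.409
outer loop
vertex 1.837 0.368 -2.112
vertex 2.051 0.559 -1.528
vertex 2.358 0.201 -1.975
endloop
endfacet
facet normal -0.023 -0.677 -0.736
outer loop
vertex 1.837 0.368 -2.112
vertex 2.358 0.201 -1.975
vertex 1.269 -1.179 -0.672
endloop
endfacet

endsolid


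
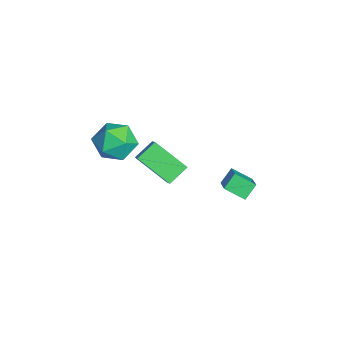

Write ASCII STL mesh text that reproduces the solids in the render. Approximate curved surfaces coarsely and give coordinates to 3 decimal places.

solid 
facet normal -0.520 -0.661 0.541
outer loop
vertex 1.79 -2.239 0.344
vertex 1.261 -1.324 0.954
vertex 0.568 -2.197 -0.779
endloop
endfacet
facet normal 0.433 -0.750 -0.500
outer loop
vertex 1.639 -0.836 -1.894
vertex 1.79 -2.239 0.344
vertex 0.568 -2.197 -0.779
endloop
endfacet
facet normal -0.520 -0.661 0.541
outer loop
vertex 0.568 -2.197 -0.779
vertex 1.261 -1.324 0.954
vertex 0.039 -1.282 -0.169
endloop
endfacet
facet normal -0.736 0.025 -0.676
outer loop
vertex 0.039 -1.282 -0.169
vertex 1.639 -0.836 -1.894
vertex 0.568 -2.197 -0.779
endloop
endfacet
facet normal 0.736 -0.025 0.676
outer loop
vertex 1.79 -2.239 0.344
vertex 2.332 0.037 -0.161
vertex 1.261 -1.324 0.954
endloop
endfacet
facet normal 0.433 -0.750 -0.500
outer loop
vertex 2.861 -0.878 -0.771
vertex 1.79 -2.239 0.344
vertex 1.639 -0.836 -1.894
endloop
endfacet
facet normal 0.736 -0.025 0.676
outer loop
vertex 2.861 -0.878 -0.771
vertex 2.332 0.037 -0.161
vertex 1.79 -2.239 0.344
endloop
endfacet
facet normal -0.433 0.750 0.500
outer loop
vertex 1.261 -1.324 0.954
vertex 2.332 0.037 -0.161
vertex 0.039 -1.282 -0.169
endloop
endfacet
facet normal -0.736 0.025 -0.676
outer loop
vertex 1.11 0.079 -1.284
vertex 1.639 -0.836 -1.894
vertex 0.039 -1.282 -0.169
endloop
endfacet
facet normal -0.433 0.750 0.500
outer loop
vertex 0.039 -1.282 -0.169
vertex 2.332 0.037 -0.161
vertex 1.11 0.079 -1.284
endloop
endfacet
facet normal 0.520 0.661 -0.541
outer loop
vertex 1.11 0.079 -1.284
vertex 2.861 -0.878 -0.771
vertex 1.639 -0.836 -1.894
endloop
endfacet
facet normal 0.520 0.661 -0.541
outer loop
vertex 2.332 0.037 -0.161
vertex 2.861 -0.878 -0.771
vertex 1.11 0.079 -1.284
endloop
endfacet
facet normal -0.997 0.005 -0.071
outer loop
vertex 0.302 -2.532 1.065
vertex 0.328 -3.622 0.621
vertex 0.246 -3.462 1.785
endloop
endfacet
facet normal -0.778 0.413 0.473
outer loop
vertex 0.302 -2.532 1.065
vertex 0.246 -3.462 1.785
vertex 0.913 -2.534 2.072
endloop
endfacet
facet normal -0.345 0.915 0.211
outer loop
vertex 0.302 -2.532 1.065
vertex 0.913 -2.534 2.072
vertex 1.406 -2.121 1.086
endloop
endfacet
facet normal -0.295 0.818 -0.494
outer loop
vertex 0.302 -2.532 1.065
vertex 1.406 -2.121 1.086
vertex 1.044 -2.794 0.189
endloop
endfacet
facet normal -0.699 0.256 -0.668
outer loop
vertex 0.302 -2.532 1.065
vertex 1.044 -2.794 0.189
vertex 0.328 -3.622 0.621
endloop
endfacet
facet normal -0.399 0.003 0.917
outer loop
vertex 0.913 -2.534 2.072
vertex 0.246 -3.462 1.785
vertex 1.316 -3.626 2.251
endloop
endfacet
facet normal -0.753 -0.656 0.037
outer loop
vertex 0.246 -3.462 1.785
vertex 0.328 -3.622 0.621
vertex 0.954 -4.299 1.354
endloop
endfacet
facet normal -0.270 -0.252 -0.929
outer loop
vertex 0.328 -3.622 0.621
vertex 1.044 -2.794 0.189
vertex 1.447 -3.886 0.368
endloop
endfacet
facet normal 0.383 0.658 -0.648
outer loop
vertex 1.044 -2.794 0.189
vertex 1.406 -2.121 1.086
vertex 2.114 -2.958 0.655
endloop
endfacet
facet normal 0.304 0.815 0.493
outer loop
vertex 1.406 -2.121 1.086
vertex 0.913 -2.534 2.072
vertex 2.032 -2.798 1.819
endloop
endfacet
facet normal 0.295 -0.818 0.494
outer loop
vertex 2.058 -3.888 1.375
vertex 1.316 -3.626 2.251
vertex 0.954 -4.299 1.354
endloop
endfacet
facet normal 0.345 -0.915 -0.211
outer loop
vertex 2.058 -3.888 1.375
vertex 0.954 -4.299 1.354
vertex 1.447 -3.886 0.368
endloop
endfacet
facet normal 0.778 -0.413 -0.473
outer loop
vertex 2.058 -3.888 1.375
vertex 1.447 -3.886 0.368
vertex 2.114 -2.958 0.655
endloop
endfacet
facet normal 0.997 -0.005 0.071
outer loop
vertex 2.058 -3.888 1.375
vertex 2.114 -2.958 0.655
vertex 2.032 -2.798 1.819
endloop
endfacet
facet normal 0.699 -0.256 0.668
outer loop
vertex 2.058 -3.888 1.375
vertex 2.032 -2.798 1.819
vertex 1.316 -3.626 2.251
endloop
endfacet
facet normal -0.383 -0.658 0.648
outer loop
vertex 0.954 -4.299 1.354
vertex 1.316 -3.626 2.251
vertex 0.246 -3.462 1.785
endloop
endfacet
facet normal -0.304 -0.815 -0.493
outer loop
vertex 1.447 -3.886 0.368
vertex 0.954 -4.299 1.354
vertex 0.328 -3.622 0.621
endloop
endfacet
facet normal 0.399 -0.003 -0.917
outer loop
vertex 2.114 -2.958 0.655
vertex 1.447 -3.886 0.368
vertex 1.044 -2.794 0.189
endloop
endfacet
facet normal 0.753 0.656 -0.037
outer loop
vertex 2.032 -2.798 1.819
vertex 2.114 -2.958 0.655
vertex 1.406 -2.121 1.086
endloop
endfacet
facet normal 0.270 0.252 0.929
outer loop
vertex 1.316 -3.626 2.251
vertex 2.032 -2.798 1.819
vertex 0.913 -2.534 2.072
endloop
endfacet
facet normal -0.804 0.070 -0.590
outer loop
vertex -0.182 2.117 -4.262
vertex -0.618 2.722 -3.595
vertex 0.306 3.077 -4.813
endloop
endfacet
facet normal 0.436 -0.604 -0.667
outer loop
vertex 1.898 2.938 -3.645
vertex -0.182 2.117 -4.262
vertex 0.306 3.077 -4.813
endloop
endfacet
facet normal -0.804 0.070 -0.590
outer loop
vertex 0.306 3.077 -4.813
vertex -0.618 2.722 -3.595
vertex -0.13 3.682 -4.147
endloop
endfacet
facet normal 0.404 0.793 -0.456
outer loop
vertex -0.13 3.682 -4.147
vertex 1.898 2.938 -3.645
vertex 0.306 3.077 -4.813
endloop
endfacet
facet normal -0.404 -0.793 0.456
outer loop
vertex -0.182 2.117 -4.262
vertex 0.974 2.583 -2.427
vertex -0.618 2.722 -3.595
endloop
endfacet
facet normal 0.436 -0.605 -0.666
outer loop
vertex 1.41 1.978 -3.093
vertex -0.182 2.117 -4.262
vertex 1.898 2.938 -3.645
endloop
endfacet
facet normal -0.404 -0.793 0.456
outer loop
vertex 1.41 1.978 -3.093
vertex 0.974 2.583 -2.427
vertex -0.182 2.117 -4.262
endloop
endfacet
facet normal -0.436 0.605 0.666
outer loop
vertex -0.618 2.722 -3.595
vertex 0.974 2.583 -2.427
vertex -0.13 3.682 -4.147
endloop
endfacet
facet normal 0.404 0.793 -0.456
outer loop
vertex 1.462 3.543 -2.978
vertex 1.898 2.938 -3.645
vertex -0.13 3.682 -4.147
endloop
endfacet
facet normal -0.437 0.604 0.666
outer loop
vertex -0.13 3.682 -4.147
vertex 0.974 2.583 -2.427
vertex 1.462 3.543 -2.978
endloop
endfacet
facet normal 0.805 -0.070 0.590
outer loop
vertex 1.462 3.543 -2.978
vertex 1.41 1.978 -3.093
vertex 1.898 2.938 -3.645
endloop
endfacet
facet normal 0.804 -0.070 0.590
outer loop
vertex 0.974 2.583 -2.427
vertex 1.41 1.978 -3.093
vertex 1.462 3.543 -2.978
endloop
endfacet

endsolid


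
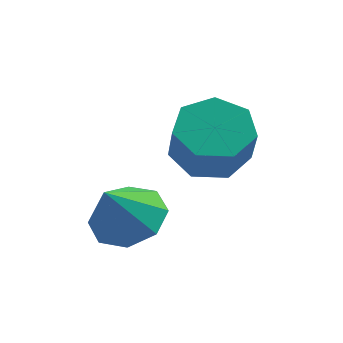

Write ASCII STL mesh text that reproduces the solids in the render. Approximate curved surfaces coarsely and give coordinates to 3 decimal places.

solid 
facet normal -0.226 0.505 -0.833
outer loop
vertex 2.134 0.393 0.732
vertex 1.485 1.009 1.282
vertex 2.508 1.145 1.087
endloop
endfacet
facet normal 0.884 -0.254 -0.394
outer loop
vertex 2.134 0.393 0.732
vertex 2.508 1.145 1.087
vertex 2.464 -0.345 1.948
endloop
endfacet
facet normal 0.884 -0.254 -0.394
outer loop
vertex 2.464 -0.345 1.948
vertex 2.508 1.145 1.087
vertex 2.838 0.407 2.303
endloop
endfacet
facet normal 0.226 -0.505 0.833
outer loop
vertex 2.464 -0.345 1.948
vertex 2.838 0.407 2.303
vertex 1.815 0.271 2.498
endloop
endfacet
facet normal -0.226 0.506 -0.832
outer loop
vertex 2.508 1.145 1.087
vertex 1.485 1.009 1.282
vertex 2.112 1.794 1.589
endloop
endfacet
facet normal 0.872 0.486 0.059
outer loop
vertex 2.508 1.145 1.087
vertex 2.112 1.794 1.589
vertex 2.838 0.407 2.303
endloop
endfacet
facet normal 0.871 0.487 0.060
outer loop
vertex 2.838 0.407 2.303
vertex 2.112 1.794 1.589
vertex 2.441 1.056 2.805
endloop
endfacet
facet normal 0.226 -0.506 0.833
outer loop
vertex 2.838 0.407 2.303
vertex 2.441 1.056 2.805
vertex 1.815 0.271 2.498
endloop
endfacet
facet normal -0.225 0.506 -0.833
outer loop
vertex 2.112 1.794 1.589
vertex 1.485 1.009 1.282
vertex 1.243 1.852 1.859
endloop
endfacet
facet normal 0.203 0.860 0.467
outer loop
vertex 2.112 1.794 1.589
vertex 1.243 1.852 1.859
vertex 2.441 1.056 2.805
endloop
endfacet
facet normal 0.203 0.861 0.467
outer loop
vertex 2.441 1.056 2.805
vertex 1.243 1.852 1.859
vertex 1.573 1.114 3.075
endloop
endfacet
facet normal 0.225 -0.505 0.833
outer loop
vertex 2.441 1.056 2.805
vertex 1.573 1.114 3.075
vertex 1.815 0.271 2.498
endloop
endfacet
facet normal -0.226 0.505 -0.833
outer loop
vertex 1.243 1.852 1.859
vertex 1.485 1.009 1.282
vertex 0.557 1.275 1.695
endloop
endfacet
facet normal -0.618 0.586 0.524
outer loop
vertex 1.243 1.852 1.859
vertex 0.557 1.275 1.695
vertex 1.573 1.114 3.075
endloop
endfacet
facet normal -0.618 0.586 0.524
outer loop
vertex 1.573 1.114 3.075
vertex 0.557 1.275 1.695
vertex 0.887 0.537 2.911
endloop
endfacet
facet normal 0.226 -0.505 0.833
outer loop
vertex 1.573 1.114 3.075
vertex 0.887 0.537 2.911
vertex 1.815 0.271 2.498
endloop
endfacet
facet normal -0.226 0.505 -0.833
outer loop
vertex 0.557 1.275 1.695
vertex 1.485 1.009 1.282
vertex 0.57 0.498 1.22
endloop
endfacet
facet normal -0.974 -0.130 0.186
outer loop
vertex 0.557 1.275 1.695
vertex 0.57 0.498 1.22
vertex 0.887 0.537 2.911
endloop
endfacet
facet normal -0.974 -0.130 0.186
outer loop
vertex 0.887 0.537 2.911
vertex 0.57 0.498 1.22
vertex 0.9 -0.24 2.436
endloop
endfacet
facet normal 0.226 -0.505 0.833
outer loop
vertex 0.887 0.537 2.911
vertex 0.9 -0.24 2.436
vertex 1.815 0.271 2.498
endloop
endfacet
facet normal -0.226 0.506 -0.832
outer loop
vertex 0.57 0.498 1.22
vertex 1.485 1.009 1.282
vertex 1.272 0.106 0.791
endloop
endfacet
facet normal -0.596 -0.748 -0.292
outer loop
vertex 0.57 0.498 1.22
vertex 1.272 0.106 0.791
vertex 0.9 -0.24 2.436
endloop
endfacet
facet normal -0.597 -0.747 -0.292
outer loop
vertex 0.9 -0.24 2.436
vertex 1.272 0.106 0.791
vertex 1.601 -0.633 2.007
endloop
endfacet
facet normal 0.226 -0.506 0.833
outer loop
vertex 0.9 -0.24 2.436
vertex 1.601 -0.633 2.007
vertex 1.815 0.271 2.498
endloop
endfacet
facet normal -0.225 0.506 -0.833
outer loop
vertex 1.272 0.106 0.791
vertex 1.485 1.009 1.282
vertex 2.134 0.393 0.732
endloop
endfacet
facet normal 0.230 -0.803 -0.550
outer loop
vertex 1.272 0.106 0.791
vertex 2.134 0.393 0.732
vertex 1.601 -0.633 2.007
endloop
endfacet
facet normal 0.230 -0.803 -0.550
outer loop
vertex 1.601 -0.633 2.007
vertex 2.134 0.393 0.732
vertex 2.464 -0.345 1.948
endloop
endfacet
facet normal 0.226 -0.506 0.833
outer loop
vertex 1.601 -0.633 2.007
vertex 2.464 -0.345 1.948
vertex 1.815 0.271 2.498
endloop
endfacet
facet normal 0.201 0.527 -0.826
outer loop
vertex 0.425 0.027 0.161
vertex -0.083 -0.686 -0.418
vertex -0.356 0.197 0.079
endloop
endfacet
facet normal -0.003 0.423 0.906
outer loop
vertex 0.425 0.027 0.161
vertex -0.356 0.197 0.079
vertex -0.397 -1.514 0.878
endloop
endfacet
facet normal 0.200 0.527 -0.826
outer loop
vertex -0.356 0.197 0.079
vertex -0.083 -0.686 -0.418
vertex -0.977 -0.151 -0.293
endloop
endfacet
facet normal -0.617 0.345 0.707
outer loop
vertex -0.356 0.197 0.079
vertex -0.977 -0.151 -0.293
vertex -0.397 -1.514 0.878
endloop
endfacet
facet normal 0.200 0.528 -0.826
outer loop
vertex -0.977 -0.151 -0.293
vertex -0.083 -0.686 -0.418
vertex -1.074 -0.812 -0.739
endloop
endfacet
facet normal -0.932 -0.098 0.348
outer loop
vertex -0.977 -0.151 -0.293
vertex -1.074 -0.812 -0.739
vertex -0.397 -1.514 0.878
endloop
endfacet
facet normal 0.200 0.527 -0.826
outer loop
vertex -1.074 -0.812 -0.739
vertex -0.083 -0.686 -0.418
vertex -0.591 -1.4 -0.997
endloop
endfacet
facet normal -0.763 -0.645 0.040
outer loop
vertex -1.074 -0.812 -0.739
vertex -0.591 -1.4 -0.997
vertex -0.397 -1.514 0.878
endloop
endfacet
facet normal 0.200 0.528 -0.826
outer loop
vertex -0.591 -1.4 -0.997
vertex -0.083 -0.686 -0.418
vertex 0.191 -1.569 -0.916
endloop
endfacet
facet normal -0.207 -0.978 -0.038
outer loop
vertex -0.591 -1.4 -0.997
vertex 0.191 -1.569 -0.916
vertex -0.397 -1.514 0.878
endloop
endfacet
facet normal 0.201 0.528 -0.825
outer loop
vertex 0.191 -1.569 -0.916
vertex -0.083 -0.686 -0.418
vertex 0.812 -1.222 -0.543
endloop
endfacet
facet normal 0.406 -0.900 0.161
outer loop
vertex 0.191 -1.569 -0.916
vertex 0.812 -1.222 -0.543
vertex -0.397 -1.514 0.878
endloop
endfacet
facet normal 0.200 0.527 -0.826
outer loop
vertex 0.812 -1.222 -0.543
vertex -0.083 -0.686 -0.418
vertex 0.909 -0.56 -0.097
endloop
endfacet
facet normal 0.722 -0.456 0.520
outer loop
vertex 0.812 -1.222 -0.543
vertex 0.909 -0.56 -0.097
vertex -0.397 -1.514 0.878
endloop
endfacet
facet normal 0.200 0.528 -0.825
outer loop
vertex 0.909 -0.56 -0.097
vertex -0.083 -0.686 -0.418
vertex 0.425 0.027 0.161
endloop
endfacet
facet normal 0.552 0.091 0.829
outer loop
vertex 0.909 -0.56 -0.097
vertex 0.425 0.027 0.161
vertex -0.397 -1.514 0.878
endloop
endfacet

endsolid


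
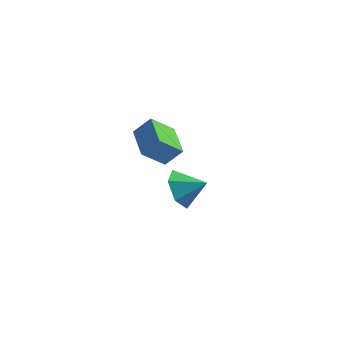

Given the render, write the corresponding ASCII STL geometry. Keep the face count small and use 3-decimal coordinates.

solid 
facet normal -0.892 -0.176 -0.416
outer loop
vertex 2.527 1.916 -2.226
vertex 2.049 2.237 -1.336
vertex 2.268 2.936 -2.102
endloop
endfacet
facet normal 0.828 0.270 -0.491
outer loop
vertex 2.527 1.916 -2.226
vertex 2.268 2.936 -2.102
vertex 3.191 2.463 -0.804
endloop
endfacet
facet normal -0.892 -0.176 -0.416
outer loop
vertex 2.268 2.936 -2.102
vertex 2.049 2.237 -1.336
vertex 1.79 3.258 -1.213
endloop
endfacet
facet normal 0.502 0.864 -0.043
outer loop
vertex 2.268 2.936 -2.102
vertex 1.79 3.258 -1.213
vertex 3.191 2.463 -0.804
endloop
endfacet
facet normal -0.892 -0.176 -0.415
outer loop
vertex 1.79 3.258 -1.213
vertex 2.049 2.237 -1.336
vertex 1.571 2.559 -0.446
endloop
endfacet
facet normal 0.194 0.697 0.690
outer loop
vertex 1.79 3.258 -1.213
vertex 1.571 2.559 -0.446
vertex 3.191 2.463 -0.804
endloop
endfacet
facet normal -0.892 -0.176 -0.416
outer loop
vertex 1.571 2.559 -0.446
vertex 2.049 2.237 -1.336
vertex 1.83 1.538 -0.57
endloop
endfacet
facet normal 0.212 -0.065 0.975
outer loop
vertex 1.571 2.559 -0.446
vertex 1.83 1.538 -0.57
vertex 3.191 2.463 -0.804
endloop
endfacet
facet normal -0.892 -0.176 -0.416
outer loop
vertex 1.83 1.538 -0.57
vertex 2.049 2.237 -1.336
vertex 2.308 1.217 -1.459
endloop
endfacet
facet normal 0.538 -0.658 0.527
outer loop
vertex 1.83 1.538 -0.57
vertex 2.308 1.217 -1.459
vertex 3.191 2.463 -0.804
endloop
endfacet
facet normal -0.892 -0.176 -0.416
outer loop
vertex 2.308 1.217 -1.459
vertex 2.049 2.237 -1.336
vertex 2.527 1.916 -2.226
endloop
endfacet
facet normal 0.846 -0.491 -0.206
outer loop
vertex 2.308 1.217 -1.459
vertex 2.527 1.916 -2.226
vertex 3.191 2.463 -0.804
endloop
endfacet
facet normal -0.585 0.759 0.285
outer loop
vertex 2.529 -1.479 4.499
vertex 3.162 -0.695 3.71
vertex 1.867 -1.705 3.743
endloop
endfacet
facet normal -0.495 -0.613 0.616
outer loop
vertex 2.838 -2.965 3.27
vertex 2.529 -1.479 4.499
vertex 1.867 -1.705 3.743
endloop
endfacet
facet normal -0.585 0.759 0.285
outer loop
vertex 1.867 -1.705 3.743
vertex 3.162 -0.695 3.71
vertex 2.5 -0.921 2.954
endloop
endfacet
facet normal -0.643 -0.220 -0.734
outer loop
vertex 2.5 -0.921 2.954
vertex 2.838 -2.965 3.27
vertex 1.867 -1.705 3.743
endloop
endfacet
facet normal 0.643 0.220 0.734
outer loop
vertex 2.529 -1.479 4.499
vertex 4.133 -1.955 3.237
vertex 3.162 -0.695 3.71
endloop
endfacet
facet normal -0.495 -0.613 0.616
outer loop
vertex 3.5 -2.739 4.026
vertex 2.529 -1.479 4.499
vertex 2.838 -2.965 3.27
endloop
endfacet
facet normal 0.643 0.220 0.734
outer loop
vertex 3.5 -2.739 4.026
vertex 4.133 -1.955 3.237
vertex 2.529 -1.479 4.499
endloop
endfacet
facet normal 0.495 0.613 -0.616
outer loop
vertex 3.162 -0.695 3.71
vertex 4.133 -1.955 3.237
vertex 2.5 -0.921 2.954
endloop
endfacet
facet normal -0.643 -0.220 -0.734
outer loop
vertex 3.471 -2.181 2.481
vertex 2.838 -2.965 3.27
vertex 2.5 -0.921 2.954
endloop
endfacet
facet normal 0.495 0.613 -0.616
outer loop
vertex 2.5 -0.921 2.954
vertex 4.133 -1.955 3.237
vertex 3.471 -2.181 2.481
endloop
endfacet
facet normal 0.585 -0.759 -0.285
outer loop
vertex 3.471 -2.181 2.481
vertex 3.5 -2.739 4.026
vertex 2.838 -2.965 3.27
endloop
endfacet
facet normal 0.585 -0.759 -0.285
outer loop
vertex 4.133 -1.955 3.237
vertex 3.5 -2.739 4.026
vertex 3.471 -2.181 2.481
endloop
endfacet

endsolid


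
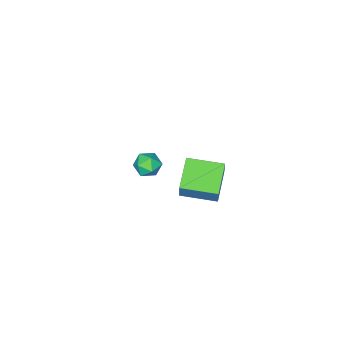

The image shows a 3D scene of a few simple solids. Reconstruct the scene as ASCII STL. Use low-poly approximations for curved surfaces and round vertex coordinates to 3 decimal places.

solid 
facet normal -0.615 0.373 0.695
outer loop
vertex 2.61 4.22 2.583
vertex 2.449 3.567 2.791
vertex 2.99 3.908 3.087
endloop
endfacet
facet normal -0.075 0.821 0.565
outer loop
vertex 2.61 4.22 2.583
vertex 2.99 3.908 3.087
vertex 3.311 4.283 2.585
endloop
endfacet
facet normal -0.088 0.988 -0.128
outer loop
vertex 2.61 4.22 2.583
vertex 3.311 4.283 2.585
vertex 2.969 4.174 1.979
endloop
endfacet
facet normal -0.635 0.644 -0.427
outer loop
vertex 2.61 4.22 2.583
vertex 2.969 4.174 1.979
vertex 2.436 3.732 2.106
endloop
endfacet
facet normal -0.961 0.263 0.082
outer loop
vertex 2.61 4.22 2.583
vertex 2.436 3.732 2.106
vertex 2.449 3.567 2.791
endloop
endfacet
facet normal 0.536 0.475 0.698
outer loop
vertex 3.311 4.283 2.585
vertex 2.99 3.908 3.087
vertex 3.584 3.668 2.794
endloop
endfacet
facet normal -0.338 -0.251 0.907
outer loop
vertex 2.99 3.908 3.087
vertex 2.449 3.567 2.791
vertex 3.051 3.226 2.921
endloop
endfacet
facet normal -0.899 -0.429 -0.086
outer loop
vertex 2.449 3.567 2.791
vertex 2.436 3.732 2.106
vertex 2.709 3.117 2.315
endloop
endfacet
facet normal -0.372 0.188 -0.909
outer loop
vertex 2.436 3.732 2.106
vertex 2.969 4.174 1.979
vertex 3.03 3.492 1.813
endloop
endfacet
facet normal 0.514 0.746 -0.424
outer loop
vertex 2.969 4.174 1.979
vertex 3.311 4.283 2.585
vertex 3.571 3.833 2.109
endloop
endfacet
facet normal 0.635 -0.644 0.427
outer loop
vertex 3.41 3.18 2.317
vertex 3.584 3.668 2.794
vertex 3.051 3.226 2.921
endloop
endfacet
facet normal 0.088 -0.988 0.128
outer loop
vertex 3.41 3.18 2.317
vertex 3.051 3.226 2.921
vertex 2.709 3.117 2.315
endloop
endfacet
facet normal 0.075 -0.821 -0.565
outer loop
vertex 3.41 3.18 2.317
vertex 2.709 3.117 2.315
vertex 3.03 3.492 1.813
endloop
endfacet
facet normal 0.615 -0.373 -0.695
outer loop
vertex 3.41 3.18 2.317
vertex 3.03 3.492 1.813
vertex 3.571 3.833 2.109
endloop
endfacet
facet normal 0.961 -0.263 -0.082
outer loop
vertex 3.41 3.18 2.317
vertex 3.571 3.833 2.109
vertex 3.584 3.668 2.794
endloop
endfacet
facet normal 0.372 -0.188 0.909
outer loop
vertex 3.051 3.226 2.921
vertex 3.584 3.668 2.794
vertex 2.99 3.908 3.087
endloop
endfacet
facet normal -0.514 -0.746 0.424
outer loop
vertex 2.709 3.117 2.315
vertex 3.051 3.226 2.921
vertex 2.449 3.567 2.791
endloop
endfacet
facet normal -0.536 -0.475 -0.698
outer loop
vertex 3.03 3.492 1.813
vertex 2.709 3.117 2.315
vertex 2.436 3.732 2.106
endloop
endfacet
facet normal 0.338 0.251 -0.907
outer loop
vertex 3.571 3.833 2.109
vertex 3.03 3.492 1.813
vertex 2.969 4.174 1.979
endloop
endfacet
facet normal 0.899 0.429 0.086
outer loop
vertex 3.584 3.668 2.794
vertex 3.571 3.833 2.109
vertex 3.311 4.283 2.585
endloop
endfacet
facet normal -0.576 0.813 -0.082
outer loop
vertex -2.925 2.814 -2.691
vertex -1.564 3.706 -3.413
vertex -3.314 2.414 -3.92
endloop
endfacet
facet normal -0.764 -0.501 0.405
outer loop
vertex -2.236 0.894 -3.767
vertex -2.925 2.814 -2.691
vertex -3.314 2.414 -3.92
endloop
endfacet
facet normal -0.576 0.813 -0.082
outer loop
vertex -3.314 2.414 -3.92
vertex -1.564 3.706 -3.413
vertex -1.953 3.306 -4.642
endloop
endfacet
facet normal -0.289 -0.296 -0.910
outer loop
vertex -1.953 3.306 -4.642
vertex -2.236 0.894 -3.767
vertex -3.314 2.414 -3.92
endloop
endfacet
facet normal 0.289 0.296 0.910
outer loop
vertex -2.925 2.814 -2.691
vertex -0.486 2.186 -3.26
vertex -1.564 3.706 -3.413
endloop
endfacet
facet normal -0.764 -0.501 0.405
outer loop
vertex -1.847 1.294 -2.538
vertex -2.925 2.814 -2.691
vertex -2.236 0.894 -3.767
endloop
endfacet
facet normal 0.289 0.296 0.910
outer loop
vertex -1.847 1.294 -2.538
vertex -0.486 2.186 -3.26
vertex -2.925 2.814 -2.691
endloop
endfacet
facet normal 0.764 0.501 -0.405
outer loop
vertex -1.564 3.706 -3.413
vertex -0.486 2.186 -3.26
vertex -1.953 3.306 -4.642
endloop
endfacet
facet normal -0.289 -0.296 -0.910
outer loop
vertex -0.875 1.786 -4.489
vertex -2.236 0.894 -3.767
vertex -1.953 3.306 -4.642
endloop
endfacet
facet normal 0.764 0.501 -0.405
outer loop
vertex -1.953 3.306 -4.642
vertex -0.486 2.186 -3.26
vertex -0.875 1.786 -4.489
endloop
endfacet
facet normal 0.576 -0.813 0.082
outer loop
vertex -0.875 1.786 -4.489
vertex -1.847 1.294 -2.538
vertex -2.236 0.894 -3.767
endloop
endfacet
facet normal 0.576 -0.813 0.082
outer loop
vertex -0.486 2.186 -3.26
vertex -1.847 1.294 -2.538
vertex -0.875 1.786 -4.489
endloop
endfacet

endsolid


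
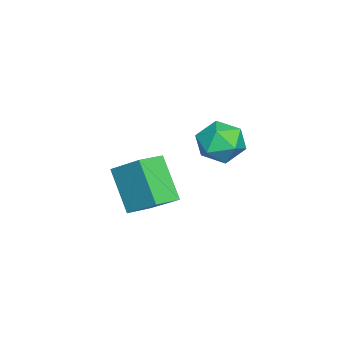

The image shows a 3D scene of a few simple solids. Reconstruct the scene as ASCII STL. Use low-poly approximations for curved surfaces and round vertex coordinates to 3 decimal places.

solid 
facet normal -0.475 -0.415 0.776
outer loop
vertex 0.436 -3.927 -1.764
vertex -0.483 -3.312 -1.998
vertex -0.102 -5.094 -2.718
endloop
endfacet
facet normal 0.813 -0.544 0.207
outer loop
vertex 0.843 -4.268 -4.262
vertex 0.436 -3.927 -1.764
vertex -0.102 -5.094 -2.718
endloop
endfacet
facet normal -0.475 -0.415 0.776
outer loop
vertex -0.102 -5.094 -2.718
vertex -0.483 -3.312 -1.998
vertex -1.021 -4.479 -2.952
endloop
endfacet
facet normal -0.336 -0.729 -0.596
outer loop
vertex -1.021 -4.479 -2.952
vertex 0.843 -4.268 -4.262
vertex -0.102 -5.094 -2.718
endloop
endfacet
facet normal 0.336 0.729 0.596
outer loop
vertex 0.436 -3.927 -1.764
vertex 0.462 -2.486 -3.542
vertex -0.483 -3.312 -1.998
endloop
endfacet
facet normal 0.813 -0.544 0.207
outer loop
vertex 1.381 -3.101 -3.308
vertex 0.436 -3.927 -1.764
vertex 0.843 -4.268 -4.262
endloop
endfacet
facet normal 0.336 0.729 0.596
outer loop
vertex 1.381 -3.101 -3.308
vertex 0.462 -2.486 -3.542
vertex 0.436 -3.927 -1.764
endloop
endfacet
facet normal -0.813 0.544 -0.207
outer loop
vertex -0.483 -3.312 -1.998
vertex 0.462 -2.486 -3.542
vertex -1.021 -4.479 -2.952
endloop
endfacet
facet normal -0.336 -0.729 -0.596
outer loop
vertex -0.076 -3.653 -4.496
vertex 0.843 -4.268 -4.262
vertex -1.021 -4.479 -2.952
endloop
endfacet
facet normal -0.813 0.544 -0.207
outer loop
vertex -1.021 -4.479 -2.952
vertex 0.462 -2.486 -3.542
vertex -0.076 -3.653 -4.496
endloop
endfacet
facet normal 0.475 0.415 -0.776
outer loop
vertex -0.076 -3.653 -4.496
vertex 1.381 -3.101 -3.308
vertex 0.843 -4.268 -4.262
endloop
endfacet
facet normal 0.475 0.415 -0.776
outer loop
vertex 0.462 -2.486 -3.542
vertex 1.381 -3.101 -3.308
vertex -0.076 -3.653 -4.496
endloop
endfacet
facet normal -0.917 -0.270 0.294
outer loop
vertex 1.07 -0.49 0.473
vertex 1.271 -1.383 0.279
vertex 1.443 -1.04 1.132
endloop
endfacet
facet normal -0.695 0.308 0.650
outer loop
vertex 1.07 -0.49 0.473
vertex 1.443 -1.04 1.132
vertex 1.742 -0.158 1.034
endloop
endfacet
facet normal -0.548 0.818 0.173
outer loop
vertex 1.07 -0.49 0.473
vertex 1.742 -0.158 1.034
vertex 1.754 0.043 0.12
endloop
endfacet
facet normal -0.680 0.556 -0.478
outer loop
vertex 1.07 -0.49 0.473
vertex 1.754 0.043 0.12
vertex 1.463 -0.714 -0.347
endloop
endfacet
facet normal -0.908 -0.117 -0.403
outer loop
vertex 1.07 -0.49 0.473
vertex 1.463 -0.714 -0.347
vertex 1.271 -1.383 0.279
endloop
endfacet
facet normal -0.089 0.140 0.986
outer loop
vertex 1.742 -0.158 1.034
vertex 1.443 -1.04 1.132
vertex 2.357 -0.846 1.187
endloop
endfacet
facet normal -0.447 -0.795 0.410
outer loop
vertex 1.443 -1.04 1.132
vertex 1.271 -1.383 0.279
vertex 2.066 -1.603 0.72
endloop
endfacet
facet normal -0.433 -0.546 -0.717
outer loop
vertex 1.271 -1.383 0.279
vertex 1.463 -0.714 -0.347
vertex 2.078 -1.402 -0.194
endloop
endfacet
facet normal -0.065 0.542 -0.838
outer loop
vertex 1.463 -0.714 -0.347
vertex 1.754 0.043 0.12
vertex 2.377 -0.52 -0.292
endloop
endfacet
facet normal 0.148 0.965 0.214
outer loop
vertex 1.754 0.043 0.12
vertex 1.742 -0.158 1.034
vertex 2.549 -0.177 0.561
endloop
endfacet
facet normal 0.680 -0.556 0.478
outer loop
vertex 2.75 -1.07 0.367
vertex 2.357 -0.846 1.187
vertex 2.066 -1.603 0.72
endloop
endfacet
facet normal 0.548 -0.818 -0.173
outer loop
vertex 2.75 -1.07 0.367
vertex 2.066 -1.603 0.72
vertex 2.078 -1.402 -0.194
endloop
endfacet
facet normal 0.695 -0.308 -0.650
outer loop
vertex 2.75 -1.07 0.367
vertex 2.078 -1.402 -0.194
vertex 2.377 -0.52 -0.292
endloop
endfacet
facet normal 0.917 0.270 -0.294
outer loop
vertex 2.75 -1.07 0.367
vertex 2.377 -0.52 -0.292
vertex 2.549 -0.177 0.561
endloop
endfacet
facet normal 0.908 0.117 0.403
outer loop
vertex 2.75 -1.07 0.367
vertex 2.549 -0.177 0.561
vertex 2.357 -0.846 1.187
endloop
endfacet
facet normal 0.065 -0.542 0.838
outer loop
vertex 2.066 -1.603 0.72
vertex 2.357 -0.846 1.187
vertex 1.443 -1.04 1.132
endloop
endfacet
facet normal -0.148 -0.965 -0.214
outer loop
vertex 2.078 -1.402 -0.194
vertex 2.066 -1.603 0.72
vertex 1.271 -1.383 0.279
endloop
endfacet
facet normal 0.089 -0.140 -0.986
outer loop
vertex 2.377 -0.52 -0.292
vertex 2.078 -1.402 -0.194
vertex 1.463 -0.714 -0.347
endloop
endfacet
facet normal 0.447 0.795 -0.410
outer loop
vertex 2.549 -0.177 0.561
vertex 2.377 -0.52 -0.292
vertex 1.754 0.043 0.12
endloop
endfacet
facet normal 0.433 0.546 0.717
outer loop
vertex 2.357 -0.846 1.187
vertex 2.549 -0.177 0.561
vertex 1.742 -0.158 1.034
endloop
endfacet

endsolid
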